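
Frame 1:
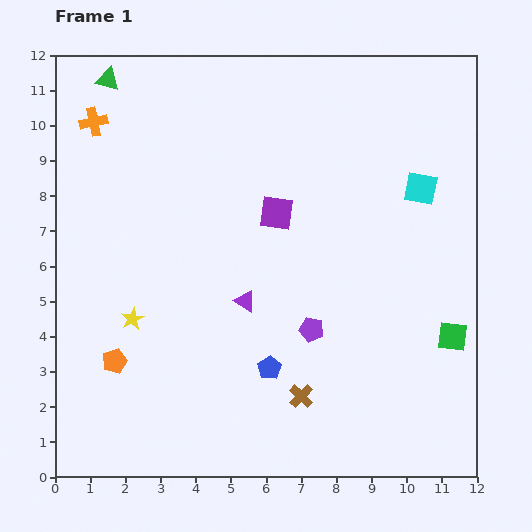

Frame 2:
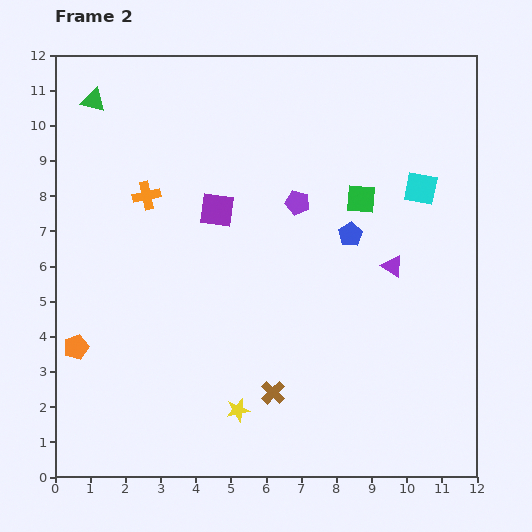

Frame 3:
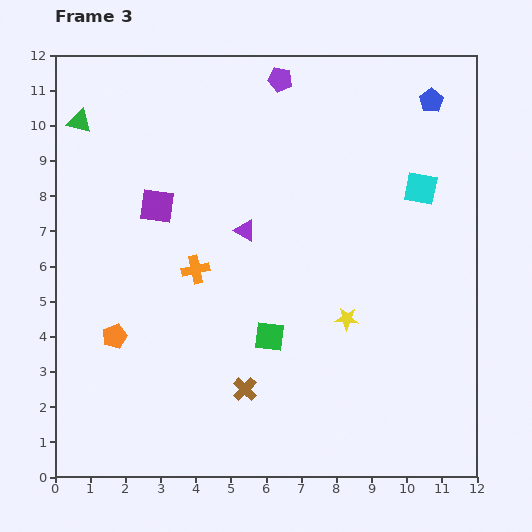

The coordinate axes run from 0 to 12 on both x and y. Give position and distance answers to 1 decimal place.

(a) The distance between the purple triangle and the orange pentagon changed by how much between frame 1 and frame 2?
+5.2

Distance in frame 1: 4.1. Distance in frame 2: 9.3.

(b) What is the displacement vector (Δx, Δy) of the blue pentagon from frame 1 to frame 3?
(4.6, 7.6)

The blue pentagon was at (6.1, 3.1) in frame 1 and (10.7, 10.7) in frame 3.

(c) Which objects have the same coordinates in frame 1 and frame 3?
the cyan square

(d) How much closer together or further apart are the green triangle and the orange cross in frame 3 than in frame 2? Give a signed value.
+2.2

Distance in frame 2: 3.1. Distance in frame 3: 5.3.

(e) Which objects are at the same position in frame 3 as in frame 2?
the cyan square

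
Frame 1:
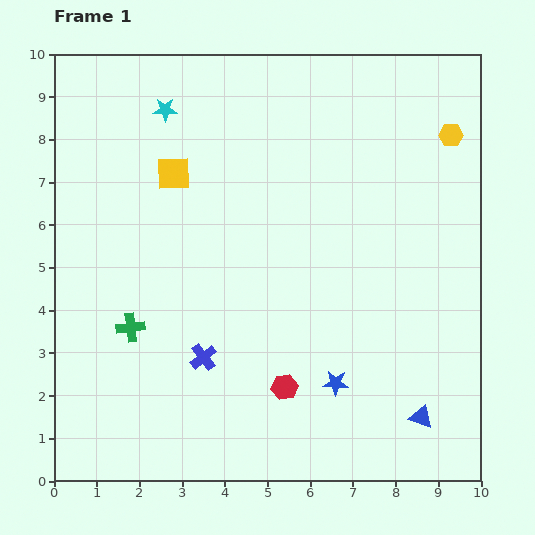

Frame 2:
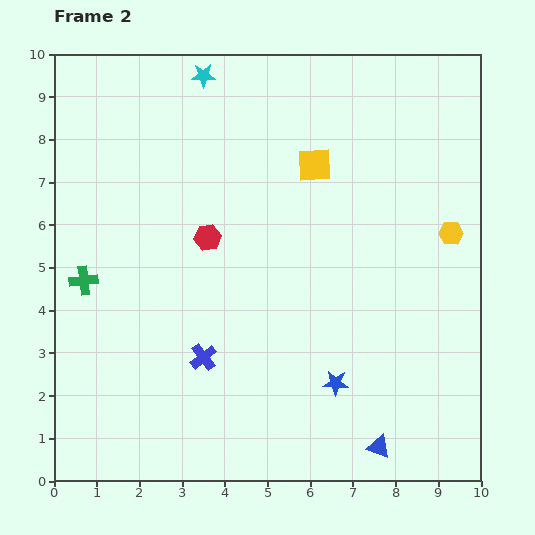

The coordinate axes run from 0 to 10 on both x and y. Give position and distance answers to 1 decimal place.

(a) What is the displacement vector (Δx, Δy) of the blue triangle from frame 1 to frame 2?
(-1.0, -0.7)

The blue triangle was at (8.6, 1.5) in frame 1 and (7.6, 0.8) in frame 2.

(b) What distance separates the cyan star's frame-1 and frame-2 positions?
1.2

The cyan star moved from (2.6, 8.7) to (3.5, 9.5), a distance of √(0.9² + 0.8²) ≈ 1.2.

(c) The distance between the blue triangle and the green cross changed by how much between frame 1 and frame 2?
+0.8

Distance in frame 1: 7.1. Distance in frame 2: 7.9.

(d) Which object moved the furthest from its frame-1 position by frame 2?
the red hexagon

(moved 3.9; next 3.3)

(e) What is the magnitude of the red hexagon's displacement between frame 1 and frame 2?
3.9

The red hexagon moved from (5.4, 2.2) to (3.6, 5.7), a distance of √(1.8² + 3.5²) ≈ 3.9.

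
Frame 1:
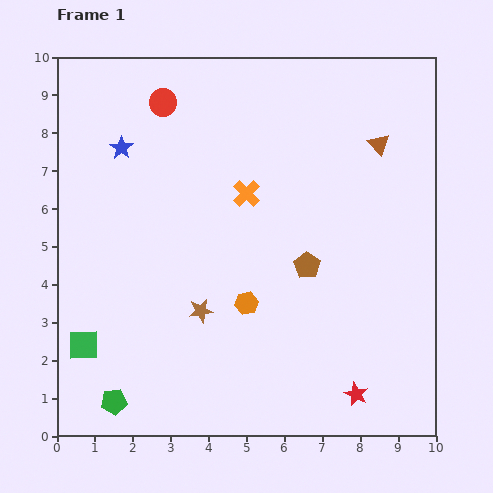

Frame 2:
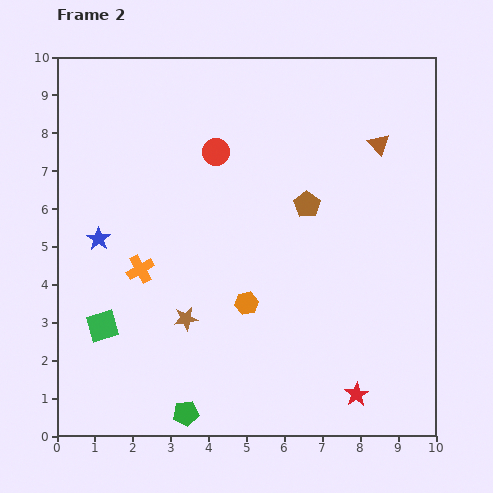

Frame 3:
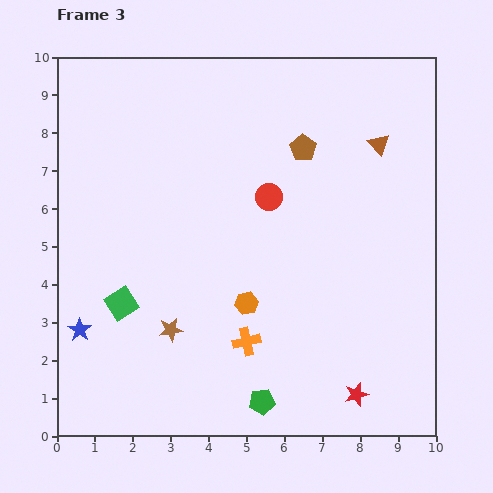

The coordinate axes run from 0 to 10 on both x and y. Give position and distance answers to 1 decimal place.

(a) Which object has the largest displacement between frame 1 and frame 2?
the orange cross

(moved 3.4; next 2.5)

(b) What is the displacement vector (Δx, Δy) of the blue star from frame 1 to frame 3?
(-1.1, -4.8)

The blue star was at (1.7, 7.6) in frame 1 and (0.6, 2.8) in frame 3.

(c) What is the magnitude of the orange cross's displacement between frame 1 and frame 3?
3.9

The orange cross moved from (5.0, 6.4) to (5.0, 2.5), a distance of √(0.0² + 3.9²) ≈ 3.9.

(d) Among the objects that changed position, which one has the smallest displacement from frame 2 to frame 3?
the brown star

(moved 0.5)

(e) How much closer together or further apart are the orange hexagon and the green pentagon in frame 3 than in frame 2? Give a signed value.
-0.7

Distance in frame 2: 3.3. Distance in frame 3: 2.6.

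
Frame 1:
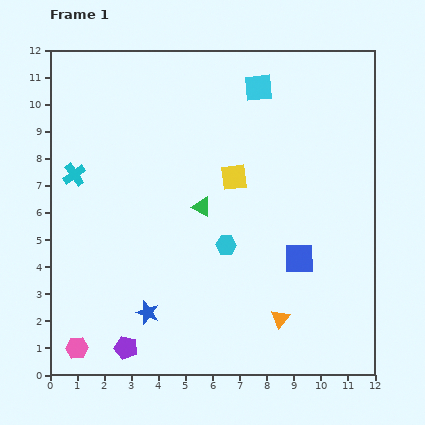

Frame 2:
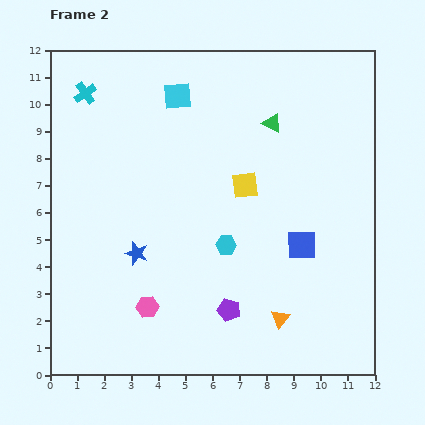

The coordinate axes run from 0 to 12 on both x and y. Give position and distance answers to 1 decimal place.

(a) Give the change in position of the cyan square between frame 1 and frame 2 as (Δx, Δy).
(-3.0, -0.3)

The cyan square was at (7.7, 10.6) in frame 1 and (4.7, 10.3) in frame 2.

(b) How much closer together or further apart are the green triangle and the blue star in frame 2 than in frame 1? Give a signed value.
+2.5

Distance in frame 1: 4.4. Distance in frame 2: 6.9.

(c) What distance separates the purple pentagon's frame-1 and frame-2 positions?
4.0

The purple pentagon moved from (2.8, 1.0) to (6.6, 2.4), a distance of √(3.8² + 1.4²) ≈ 4.0.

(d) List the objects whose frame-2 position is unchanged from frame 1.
the orange triangle, the cyan hexagon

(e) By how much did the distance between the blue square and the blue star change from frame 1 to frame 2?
+0.2

Distance in frame 1: 5.9. Distance in frame 2: 6.1.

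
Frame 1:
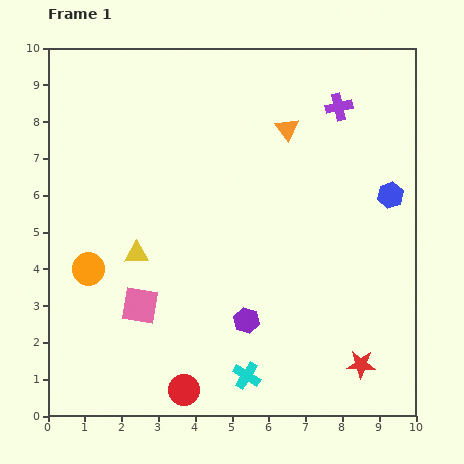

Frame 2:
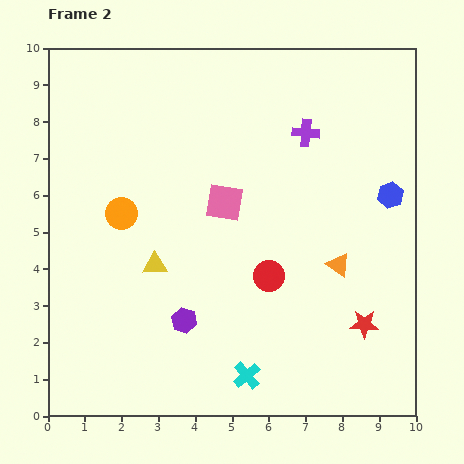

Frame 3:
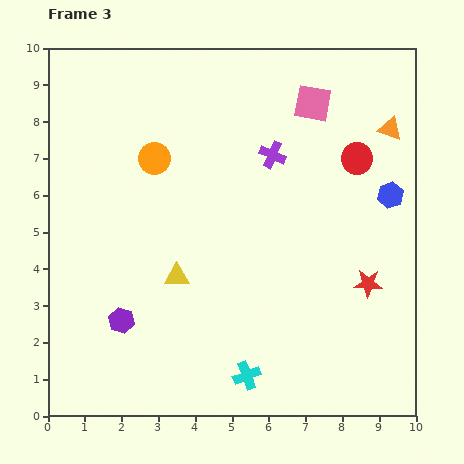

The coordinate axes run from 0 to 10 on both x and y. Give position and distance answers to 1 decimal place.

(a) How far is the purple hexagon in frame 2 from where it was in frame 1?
1.7

The purple hexagon moved from (5.4, 2.6) to (3.7, 2.6), a distance of √(1.7² + 0.0²) ≈ 1.7.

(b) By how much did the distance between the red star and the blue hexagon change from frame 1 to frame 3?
-2.2

Distance in frame 1: 4.7. Distance in frame 3: 2.5.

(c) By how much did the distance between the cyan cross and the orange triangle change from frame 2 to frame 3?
+3.9

Distance in frame 2: 3.9. Distance in frame 3: 7.8.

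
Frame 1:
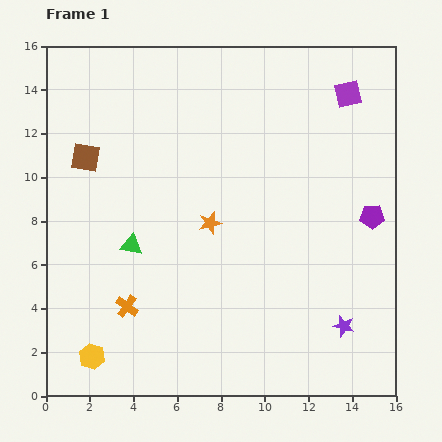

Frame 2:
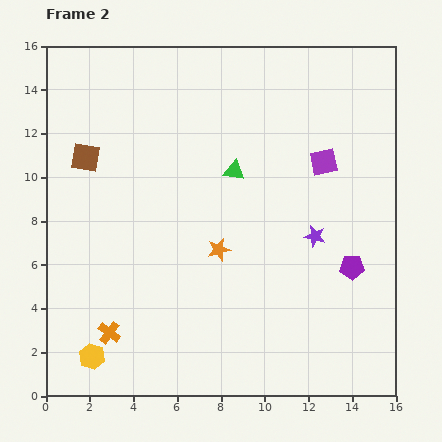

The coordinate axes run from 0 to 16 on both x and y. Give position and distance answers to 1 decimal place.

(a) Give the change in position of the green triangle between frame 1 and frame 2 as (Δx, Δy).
(4.7, 3.4)

The green triangle was at (3.9, 6.9) in frame 1 and (8.6, 10.3) in frame 2.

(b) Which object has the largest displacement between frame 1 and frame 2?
the green triangle

(moved 5.8; next 4.3)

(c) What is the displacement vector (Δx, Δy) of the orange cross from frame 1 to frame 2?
(-0.8, -1.2)

The orange cross was at (3.7, 4.1) in frame 1 and (2.9, 2.9) in frame 2.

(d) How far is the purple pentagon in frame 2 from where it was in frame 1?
2.5

The purple pentagon moved from (14.9, 8.2) to (14.0, 5.9), a distance of √(0.9² + 2.3²) ≈ 2.5.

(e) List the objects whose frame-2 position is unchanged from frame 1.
the brown square, the yellow hexagon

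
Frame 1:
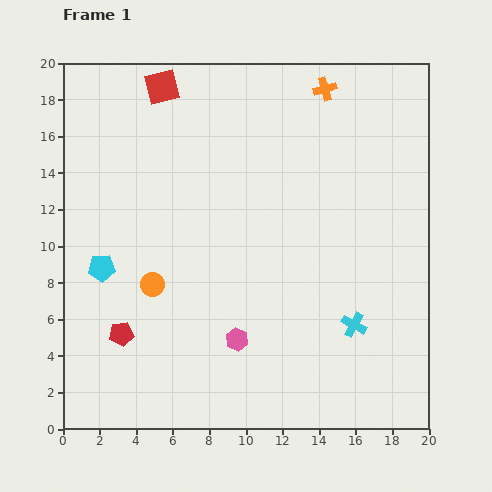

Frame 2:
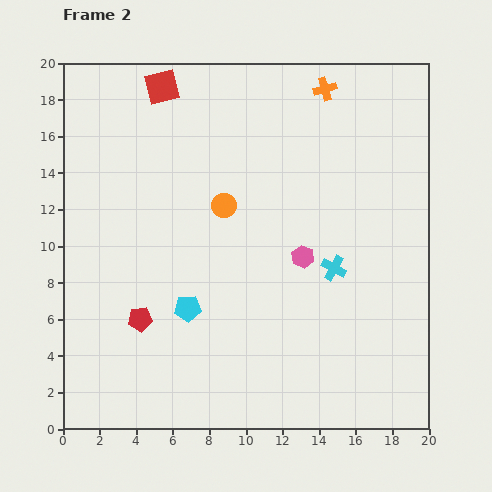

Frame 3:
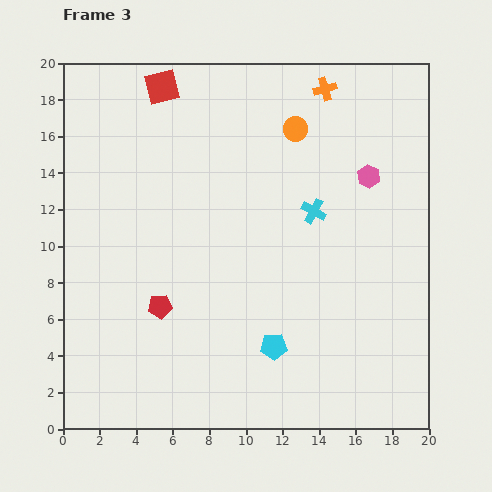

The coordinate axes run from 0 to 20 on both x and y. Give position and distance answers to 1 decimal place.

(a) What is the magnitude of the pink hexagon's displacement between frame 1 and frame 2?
5.8

The pink hexagon moved from (9.5, 4.9) to (13.1, 9.4), a distance of √(3.6² + 4.5²) ≈ 5.8.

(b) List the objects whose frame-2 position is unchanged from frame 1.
the orange cross, the red square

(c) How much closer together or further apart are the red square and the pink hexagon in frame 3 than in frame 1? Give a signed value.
-2.1

Distance in frame 1: 14.4. Distance in frame 3: 12.3.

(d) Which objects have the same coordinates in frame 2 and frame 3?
the orange cross, the red square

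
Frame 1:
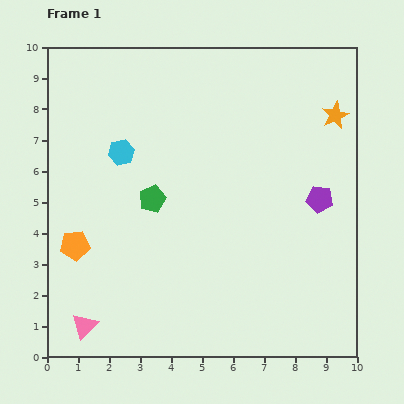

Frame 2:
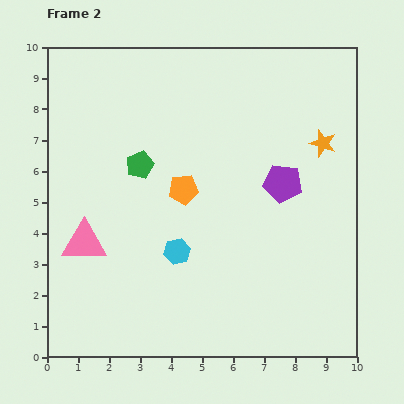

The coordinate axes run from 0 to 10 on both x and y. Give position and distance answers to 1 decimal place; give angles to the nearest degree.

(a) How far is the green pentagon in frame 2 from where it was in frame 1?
1.2

The green pentagon moved from (3.4, 5.1) to (3.0, 6.2), a distance of √(0.4² + 1.1²) ≈ 1.2.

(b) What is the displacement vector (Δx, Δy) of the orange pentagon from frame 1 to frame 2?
(3.5, 1.8)

The orange pentagon was at (0.9, 3.6) in frame 1 and (4.4, 5.4) in frame 2.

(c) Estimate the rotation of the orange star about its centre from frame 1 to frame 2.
29° counter-clockwise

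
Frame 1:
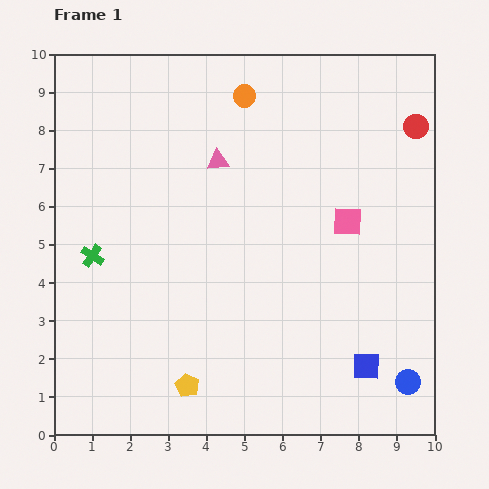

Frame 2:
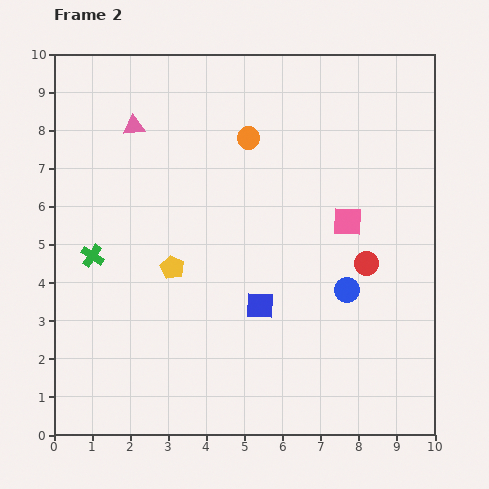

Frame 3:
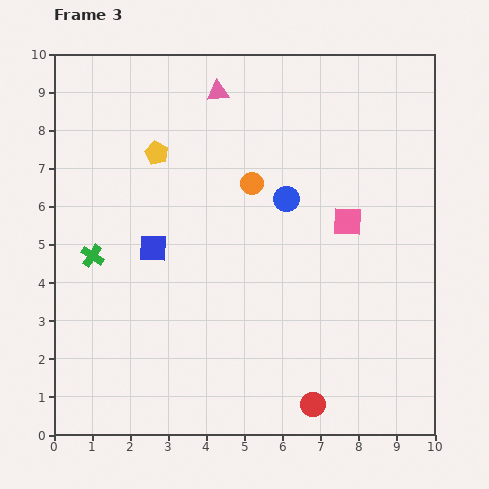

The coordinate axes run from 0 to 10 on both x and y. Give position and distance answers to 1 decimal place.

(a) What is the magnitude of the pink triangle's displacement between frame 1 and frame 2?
2.4

The pink triangle moved from (4.3, 7.2) to (2.1, 8.1), a distance of √(2.2² + 0.9²) ≈ 2.4.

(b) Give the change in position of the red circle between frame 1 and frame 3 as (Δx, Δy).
(-2.7, -7.3)

The red circle was at (9.5, 8.1) in frame 1 and (6.8, 0.8) in frame 3.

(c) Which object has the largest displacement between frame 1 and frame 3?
the red circle

(moved 7.8; next 6.4)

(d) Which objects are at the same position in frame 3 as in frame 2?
the pink square, the green cross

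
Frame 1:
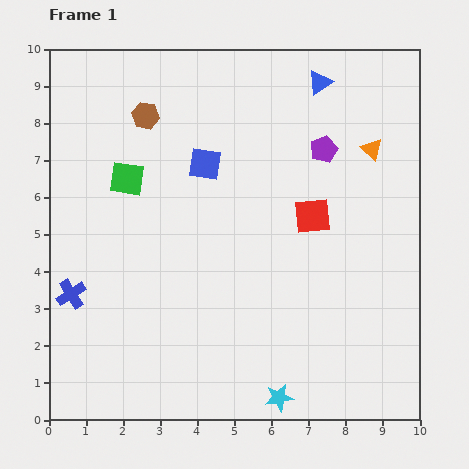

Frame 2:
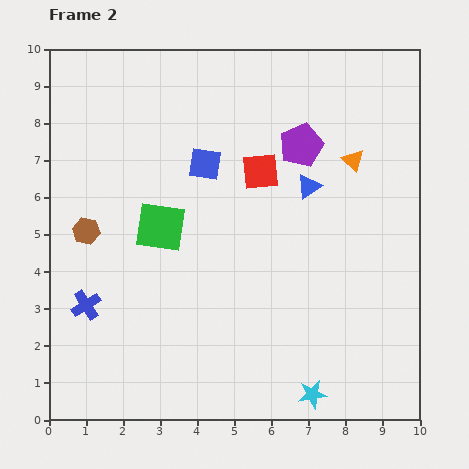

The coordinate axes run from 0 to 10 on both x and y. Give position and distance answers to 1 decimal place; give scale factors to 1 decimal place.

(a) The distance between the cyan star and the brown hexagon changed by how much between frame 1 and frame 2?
-0.9

Distance in frame 1: 8.4. Distance in frame 2: 7.5.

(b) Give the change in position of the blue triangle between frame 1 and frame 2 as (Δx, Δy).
(-0.3, -2.8)

The blue triangle was at (7.3, 9.1) in frame 1 and (7.0, 6.3) in frame 2.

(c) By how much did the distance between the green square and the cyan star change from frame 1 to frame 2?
-1.1

Distance in frame 1: 7.2. Distance in frame 2: 6.1.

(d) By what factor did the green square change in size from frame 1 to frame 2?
1.5×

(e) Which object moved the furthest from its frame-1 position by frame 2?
the brown hexagon

(moved 3.5; next 2.8)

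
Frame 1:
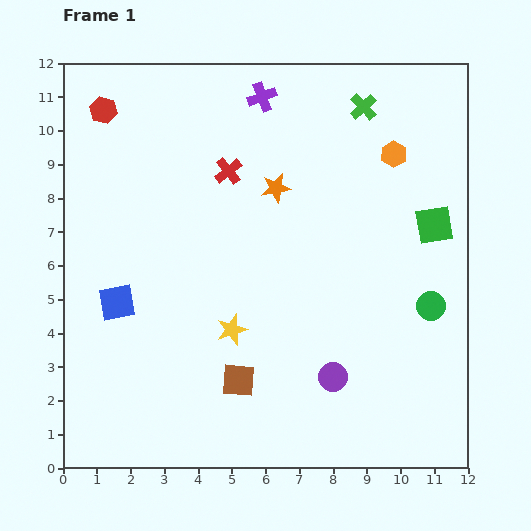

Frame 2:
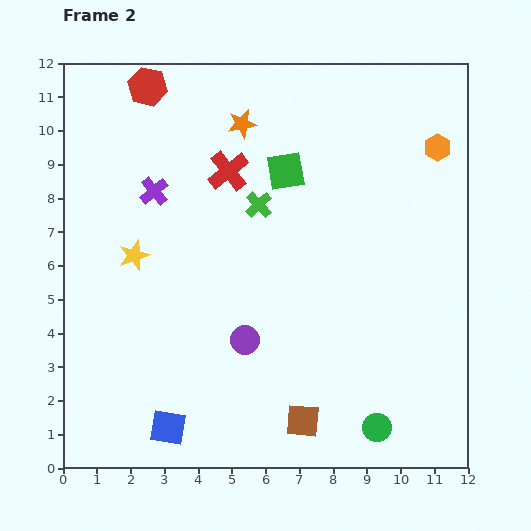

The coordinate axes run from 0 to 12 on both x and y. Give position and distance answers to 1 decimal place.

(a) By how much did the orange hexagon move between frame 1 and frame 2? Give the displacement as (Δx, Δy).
(1.3, 0.2)

The orange hexagon was at (9.8, 9.3) in frame 1 and (11.1, 9.5) in frame 2.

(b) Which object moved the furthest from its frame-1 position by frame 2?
the green square

(moved 4.7; next 4.3)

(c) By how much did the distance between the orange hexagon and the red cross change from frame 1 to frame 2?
+1.3

Distance in frame 1: 4.9. Distance in frame 2: 6.2.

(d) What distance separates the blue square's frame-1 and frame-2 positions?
4.0

The blue square moved from (1.6, 4.9) to (3.1, 1.2), a distance of √(1.5² + 3.7²) ≈ 4.0.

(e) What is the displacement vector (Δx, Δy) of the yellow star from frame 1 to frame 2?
(-2.9, 2.2)

The yellow star was at (5.0, 4.1) in frame 1 and (2.1, 6.3) in frame 2.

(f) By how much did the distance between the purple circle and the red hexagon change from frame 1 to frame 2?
-2.4

Distance in frame 1: 10.4. Distance in frame 2: 8.0.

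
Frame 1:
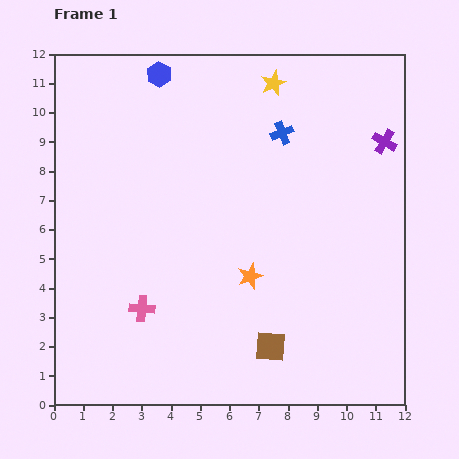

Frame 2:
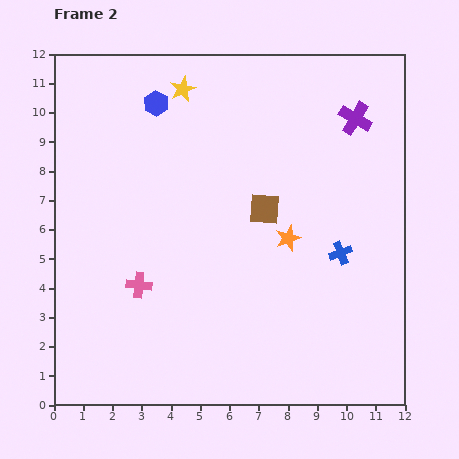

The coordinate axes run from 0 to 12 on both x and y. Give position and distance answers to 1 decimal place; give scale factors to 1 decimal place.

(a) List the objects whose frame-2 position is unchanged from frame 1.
none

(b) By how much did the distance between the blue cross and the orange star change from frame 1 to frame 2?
-3.1

Distance in frame 1: 5.0. Distance in frame 2: 1.9.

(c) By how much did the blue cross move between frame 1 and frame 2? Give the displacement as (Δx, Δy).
(2.0, -4.1)

The blue cross was at (7.8, 9.3) in frame 1 and (9.8, 5.2) in frame 2.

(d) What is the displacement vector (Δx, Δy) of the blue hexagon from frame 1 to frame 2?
(-0.1, -1.0)

The blue hexagon was at (3.6, 11.3) in frame 1 and (3.5, 10.3) in frame 2.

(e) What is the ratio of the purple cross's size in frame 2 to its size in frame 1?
1.4×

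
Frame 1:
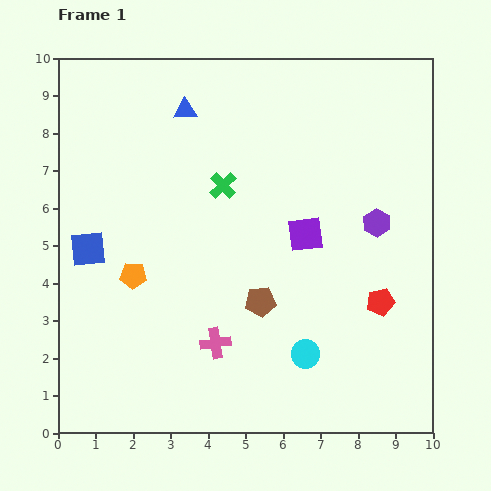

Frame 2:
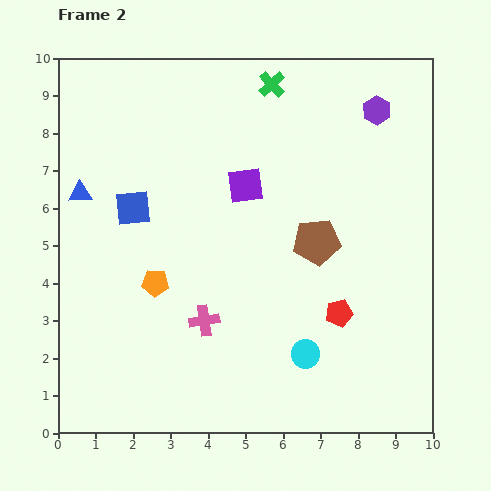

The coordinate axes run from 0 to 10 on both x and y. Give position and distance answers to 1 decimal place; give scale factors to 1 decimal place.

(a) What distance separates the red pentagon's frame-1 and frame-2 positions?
1.1

The red pentagon moved from (8.6, 3.5) to (7.5, 3.2), a distance of √(1.1² + 0.3²) ≈ 1.1.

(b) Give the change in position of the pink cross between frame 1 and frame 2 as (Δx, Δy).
(-0.3, 0.6)

The pink cross was at (4.2, 2.4) in frame 1 and (3.9, 3.0) in frame 2.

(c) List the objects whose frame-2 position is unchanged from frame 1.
the cyan circle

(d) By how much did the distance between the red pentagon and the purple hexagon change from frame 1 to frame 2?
+3.4

Distance in frame 1: 2.1. Distance in frame 2: 5.5.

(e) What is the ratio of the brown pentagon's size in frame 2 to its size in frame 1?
1.6×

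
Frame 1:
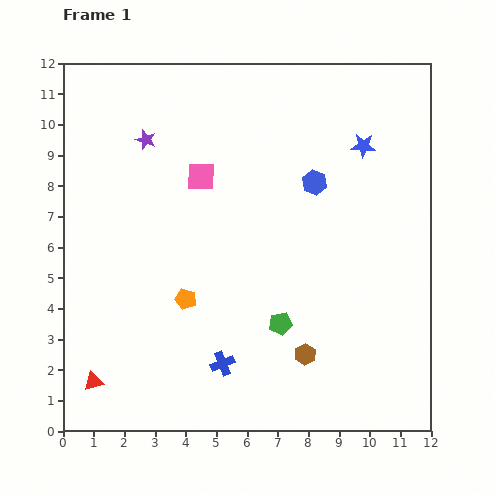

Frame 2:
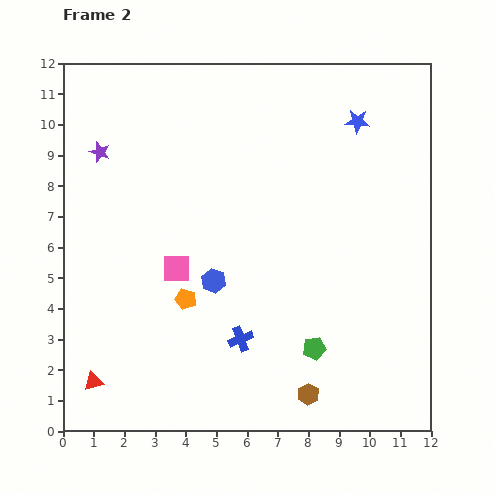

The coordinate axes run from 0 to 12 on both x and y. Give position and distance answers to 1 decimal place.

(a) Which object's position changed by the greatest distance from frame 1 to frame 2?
the blue hexagon

(moved 4.6; next 3.1)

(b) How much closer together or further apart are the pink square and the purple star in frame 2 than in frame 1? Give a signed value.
+2.3

Distance in frame 1: 2.2. Distance in frame 2: 4.5.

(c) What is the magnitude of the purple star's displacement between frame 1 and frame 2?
1.6

The purple star moved from (2.7, 9.5) to (1.2, 9.1), a distance of √(1.5² + 0.4²) ≈ 1.6.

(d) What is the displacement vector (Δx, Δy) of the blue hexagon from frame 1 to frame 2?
(-3.3, -3.2)

The blue hexagon was at (8.2, 8.1) in frame 1 and (4.9, 4.9) in frame 2.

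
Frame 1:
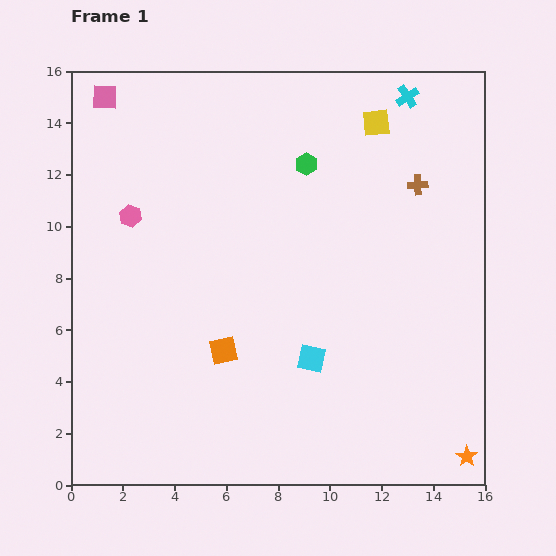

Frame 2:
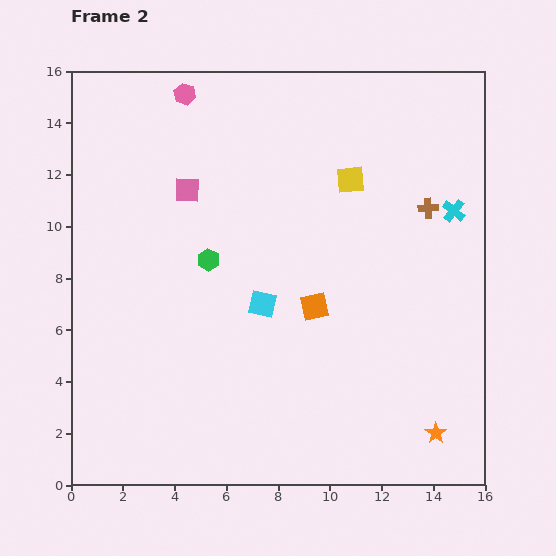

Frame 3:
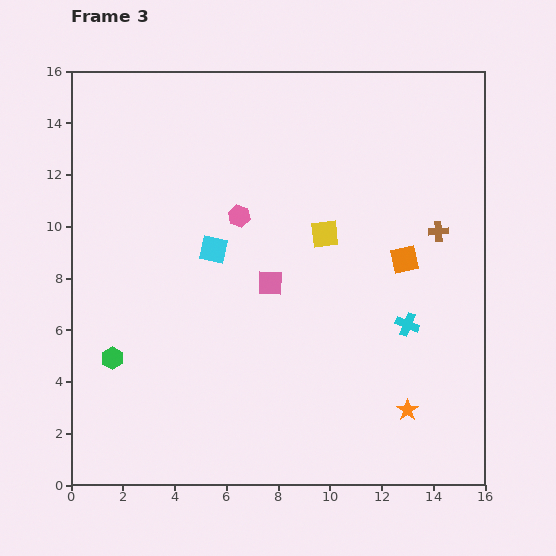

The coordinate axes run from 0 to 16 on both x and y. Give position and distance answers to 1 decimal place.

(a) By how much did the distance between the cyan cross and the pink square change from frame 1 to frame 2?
-1.4

Distance in frame 1: 11.7. Distance in frame 2: 10.3.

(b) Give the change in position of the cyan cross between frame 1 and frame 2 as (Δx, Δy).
(1.8, -4.4)

The cyan cross was at (13.0, 15.0) in frame 1 and (14.8, 10.6) in frame 2.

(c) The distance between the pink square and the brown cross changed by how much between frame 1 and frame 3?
-5.8

Distance in frame 1: 12.6. Distance in frame 3: 6.8.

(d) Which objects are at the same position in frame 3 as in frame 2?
none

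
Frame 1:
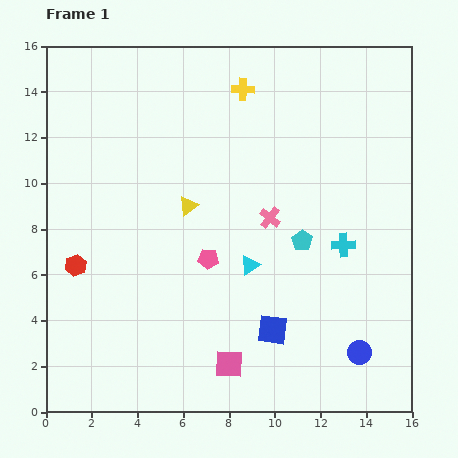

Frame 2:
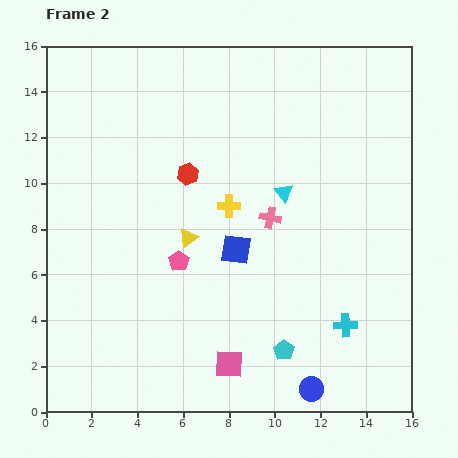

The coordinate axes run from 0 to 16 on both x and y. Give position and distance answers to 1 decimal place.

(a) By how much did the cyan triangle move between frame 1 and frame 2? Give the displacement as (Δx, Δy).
(1.5, 3.2)

The cyan triangle was at (8.9, 6.4) in frame 1 and (10.4, 9.6) in frame 2.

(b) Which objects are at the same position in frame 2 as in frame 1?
the pink cross, the pink square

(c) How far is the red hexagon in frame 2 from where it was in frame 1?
6.3

The red hexagon moved from (1.3, 6.4) to (6.2, 10.4), a distance of √(4.9² + 4.0²) ≈ 6.3.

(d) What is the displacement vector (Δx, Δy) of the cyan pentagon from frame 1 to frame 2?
(-0.8, -4.8)

The cyan pentagon was at (11.2, 7.5) in frame 1 and (10.4, 2.7) in frame 2.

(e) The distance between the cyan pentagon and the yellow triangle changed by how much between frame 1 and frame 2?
+1.3

Distance in frame 1: 5.2. Distance in frame 2: 6.5.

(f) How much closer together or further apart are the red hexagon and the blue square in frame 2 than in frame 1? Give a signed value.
-5.1

Distance in frame 1: 9.0. Distance in frame 2: 3.9.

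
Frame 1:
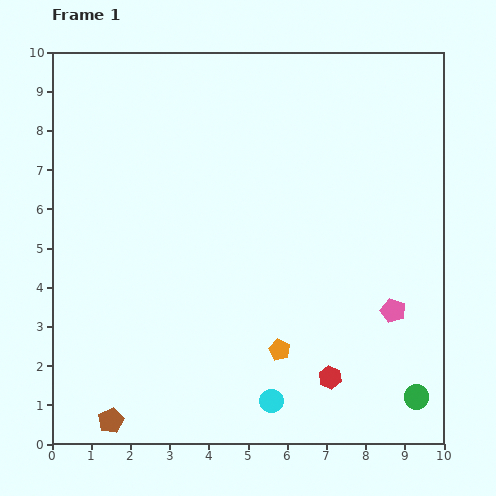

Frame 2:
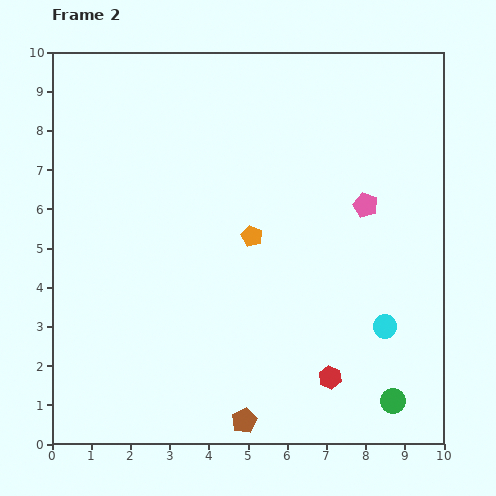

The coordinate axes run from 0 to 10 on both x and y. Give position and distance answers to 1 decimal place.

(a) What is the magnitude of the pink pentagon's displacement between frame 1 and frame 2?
2.8

The pink pentagon moved from (8.7, 3.4) to (8.0, 6.1), a distance of √(0.7² + 2.7²) ≈ 2.8.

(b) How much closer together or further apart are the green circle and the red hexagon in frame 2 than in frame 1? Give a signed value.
-0.6

Distance in frame 1: 2.3. Distance in frame 2: 1.7.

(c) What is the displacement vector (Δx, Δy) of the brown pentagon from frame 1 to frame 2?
(3.4, 0.0)

The brown pentagon was at (1.5, 0.6) in frame 1 and (4.9, 0.6) in frame 2.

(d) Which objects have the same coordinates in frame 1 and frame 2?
the red hexagon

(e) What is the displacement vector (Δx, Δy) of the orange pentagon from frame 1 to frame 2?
(-0.7, 2.9)

The orange pentagon was at (5.8, 2.4) in frame 1 and (5.1, 5.3) in frame 2.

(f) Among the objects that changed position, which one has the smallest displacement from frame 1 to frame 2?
the green circle

(moved 0.6)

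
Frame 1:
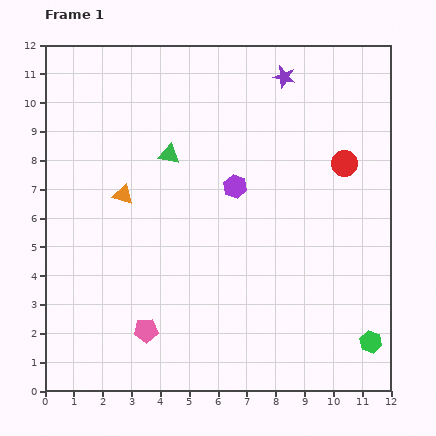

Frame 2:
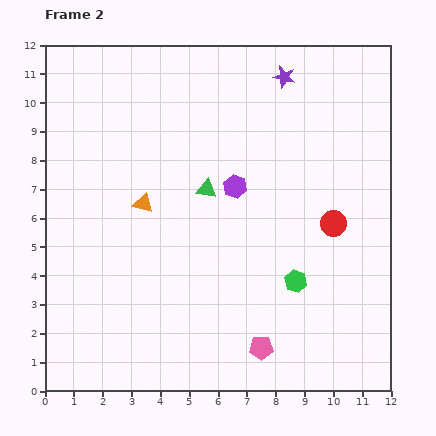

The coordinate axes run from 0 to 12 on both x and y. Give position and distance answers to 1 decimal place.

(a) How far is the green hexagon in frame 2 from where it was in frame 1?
3.3

The green hexagon moved from (11.3, 1.7) to (8.7, 3.8), a distance of √(2.6² + 2.1²) ≈ 3.3.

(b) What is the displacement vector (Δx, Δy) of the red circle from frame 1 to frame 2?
(-0.4, -2.1)

The red circle was at (10.4, 7.9) in frame 1 and (10.0, 5.8) in frame 2.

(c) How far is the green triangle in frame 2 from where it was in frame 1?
1.8

The green triangle moved from (4.3, 8.2) to (5.6, 7.0), a distance of √(1.3² + 1.2²) ≈ 1.8.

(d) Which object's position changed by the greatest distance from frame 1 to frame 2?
the pink pentagon

(moved 4.0; next 3.3)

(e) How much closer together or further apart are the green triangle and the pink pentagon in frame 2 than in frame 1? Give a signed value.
-0.4

Distance in frame 1: 6.2. Distance in frame 2: 5.8.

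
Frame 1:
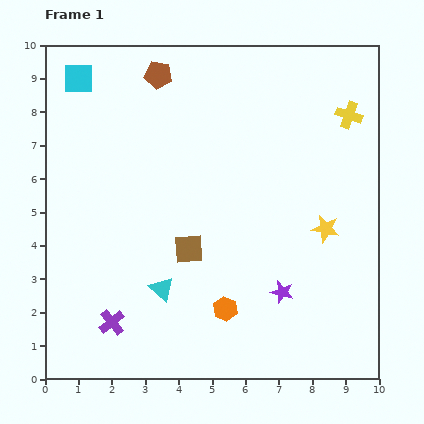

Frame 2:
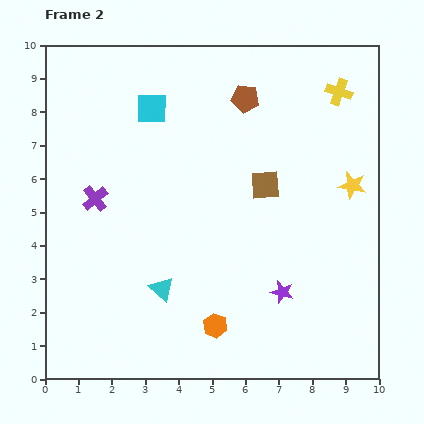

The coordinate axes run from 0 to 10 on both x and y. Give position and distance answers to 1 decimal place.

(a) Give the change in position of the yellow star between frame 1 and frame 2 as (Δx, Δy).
(0.8, 1.3)

The yellow star was at (8.4, 4.5) in frame 1 and (9.2, 5.8) in frame 2.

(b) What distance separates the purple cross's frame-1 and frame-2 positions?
3.7

The purple cross moved from (2.0, 1.7) to (1.5, 5.4), a distance of √(0.5² + 3.7²) ≈ 3.7.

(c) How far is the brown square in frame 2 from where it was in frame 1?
3.0

The brown square moved from (4.3, 3.9) to (6.6, 5.8), a distance of √(2.3² + 1.9²) ≈ 3.0.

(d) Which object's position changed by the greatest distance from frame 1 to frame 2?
the purple cross

(moved 3.7; next 3.0)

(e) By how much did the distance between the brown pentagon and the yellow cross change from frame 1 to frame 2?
-3.0

Distance in frame 1: 5.8. Distance in frame 2: 2.8.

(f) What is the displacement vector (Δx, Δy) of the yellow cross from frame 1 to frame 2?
(-0.3, 0.7)

The yellow cross was at (9.1, 7.9) in frame 1 and (8.8, 8.6) in frame 2.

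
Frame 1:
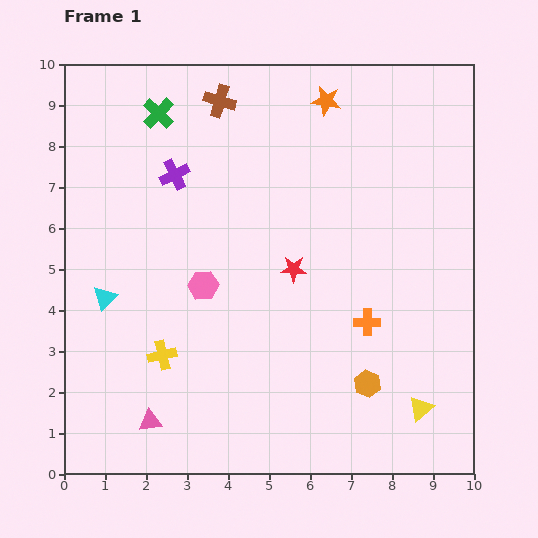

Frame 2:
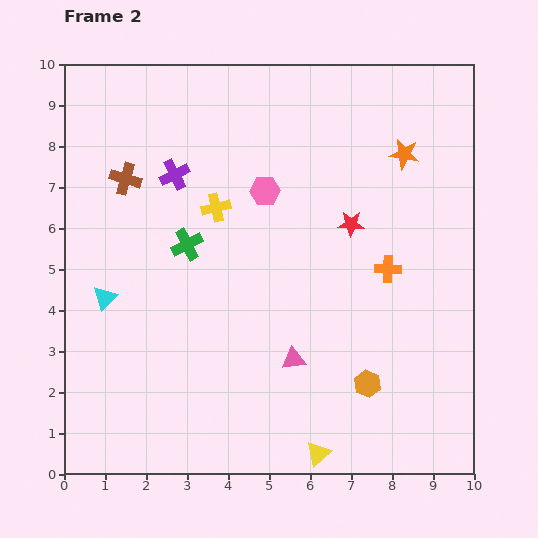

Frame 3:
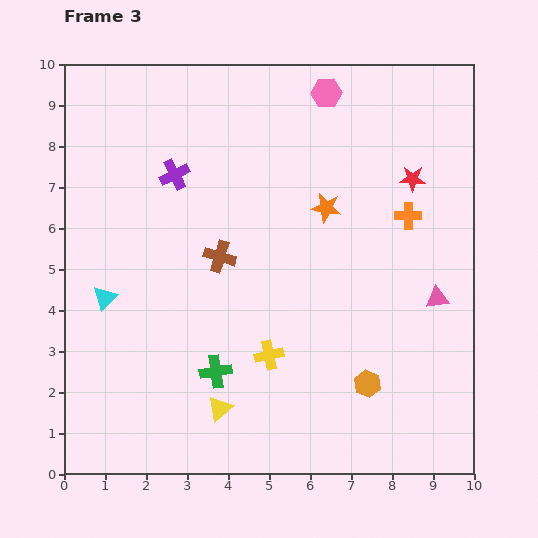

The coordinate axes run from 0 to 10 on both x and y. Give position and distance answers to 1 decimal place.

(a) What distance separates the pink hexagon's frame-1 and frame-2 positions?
2.7

The pink hexagon moved from (3.4, 4.6) to (4.9, 6.9), a distance of √(1.5² + 2.3²) ≈ 2.7.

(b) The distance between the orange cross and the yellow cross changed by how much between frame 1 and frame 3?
-0.3

Distance in frame 1: 5.1. Distance in frame 3: 4.8.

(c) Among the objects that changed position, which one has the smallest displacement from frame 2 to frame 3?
the orange cross

(moved 1.4)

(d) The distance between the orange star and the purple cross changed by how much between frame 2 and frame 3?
-1.8

Distance in frame 2: 5.6. Distance in frame 3: 3.8.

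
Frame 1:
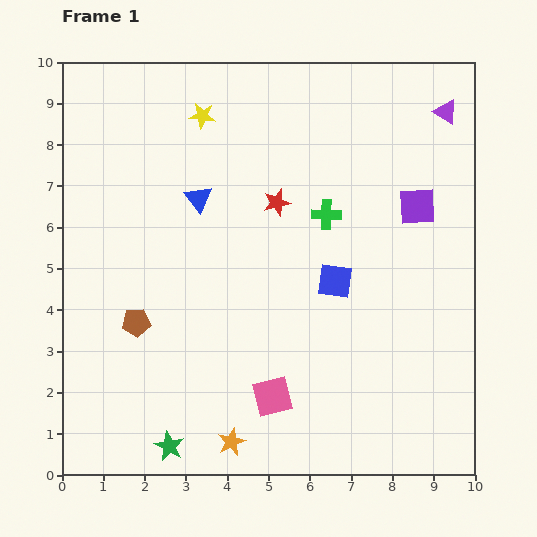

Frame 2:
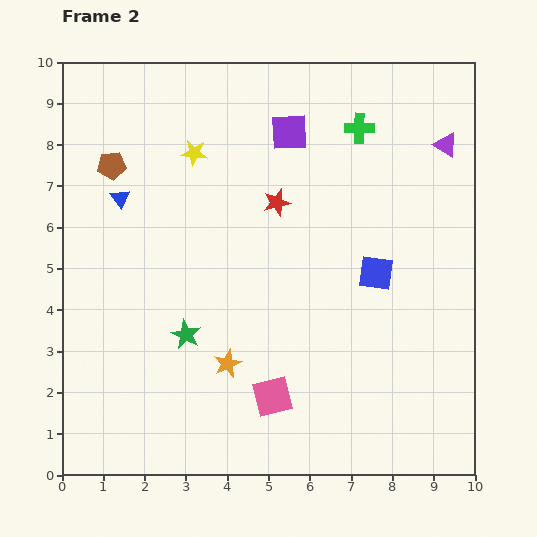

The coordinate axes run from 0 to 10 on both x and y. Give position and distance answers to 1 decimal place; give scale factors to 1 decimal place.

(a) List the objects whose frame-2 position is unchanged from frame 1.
the pink square, the red star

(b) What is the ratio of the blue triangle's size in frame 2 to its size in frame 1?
0.7×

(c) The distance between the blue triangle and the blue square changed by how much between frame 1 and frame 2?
+2.6

Distance in frame 1: 3.9. Distance in frame 2: 6.5.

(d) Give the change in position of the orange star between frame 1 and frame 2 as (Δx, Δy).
(-0.1, 1.9)

The orange star was at (4.1, 0.8) in frame 1 and (4.0, 2.7) in frame 2.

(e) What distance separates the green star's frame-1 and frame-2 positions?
2.7

The green star moved from (2.6, 0.7) to (3.0, 3.4), a distance of √(0.4² + 2.7²) ≈ 2.7.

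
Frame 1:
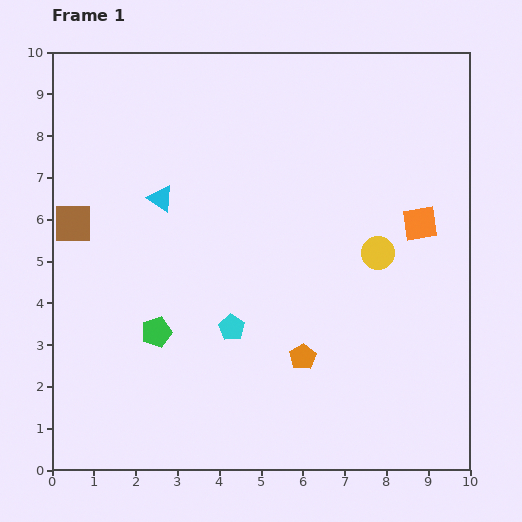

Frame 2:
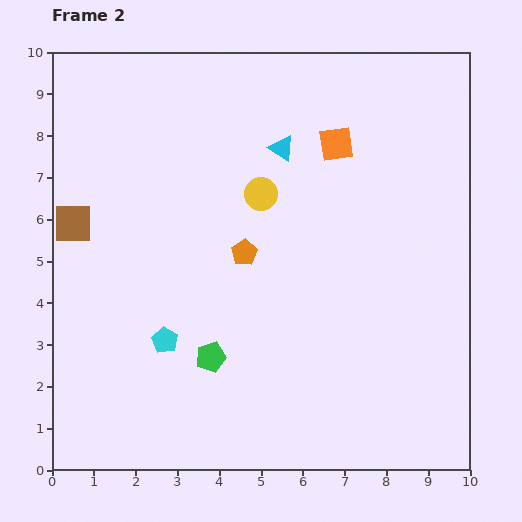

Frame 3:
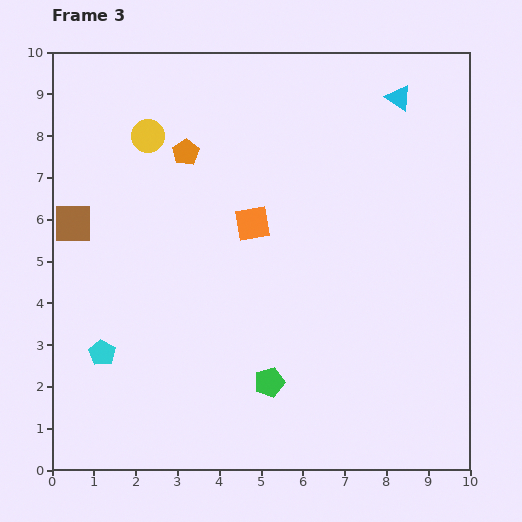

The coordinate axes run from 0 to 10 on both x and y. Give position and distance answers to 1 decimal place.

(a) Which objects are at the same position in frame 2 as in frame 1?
the brown square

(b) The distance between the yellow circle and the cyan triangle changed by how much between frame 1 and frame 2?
-4.2

Distance in frame 1: 5.4. Distance in frame 2: 1.2.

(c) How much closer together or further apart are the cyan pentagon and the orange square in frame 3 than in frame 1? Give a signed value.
-0.3

Distance in frame 1: 5.1. Distance in frame 3: 4.8.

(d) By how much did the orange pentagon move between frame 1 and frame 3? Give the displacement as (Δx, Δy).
(-2.8, 4.9)

The orange pentagon was at (6.0, 2.7) in frame 1 and (3.2, 7.6) in frame 3.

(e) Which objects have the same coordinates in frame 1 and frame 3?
the brown square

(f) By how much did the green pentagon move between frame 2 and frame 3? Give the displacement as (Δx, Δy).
(1.4, -0.6)

The green pentagon was at (3.8, 2.7) in frame 2 and (5.2, 2.1) in frame 3.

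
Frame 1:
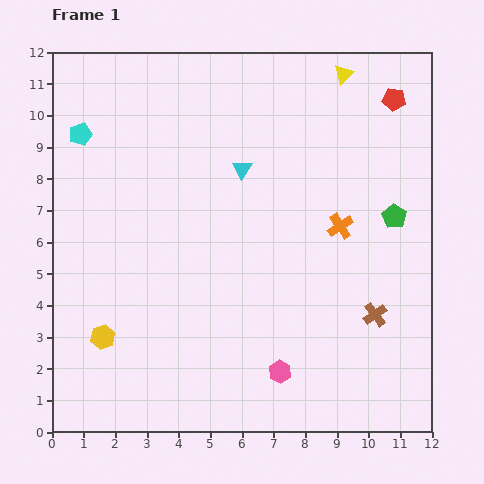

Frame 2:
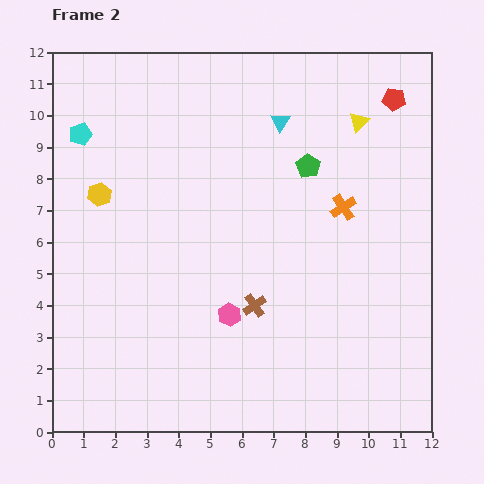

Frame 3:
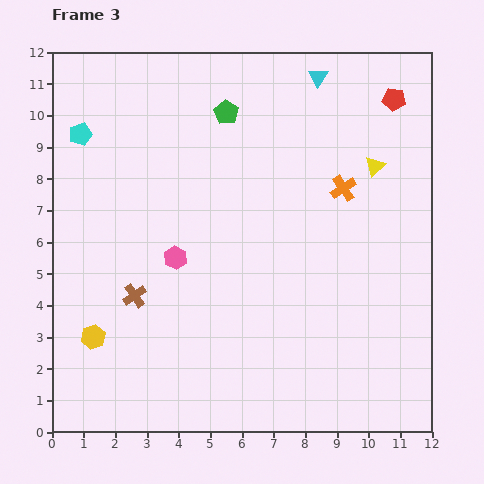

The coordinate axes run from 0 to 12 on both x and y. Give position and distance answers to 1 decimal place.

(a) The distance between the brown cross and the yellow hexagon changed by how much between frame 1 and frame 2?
-2.6

Distance in frame 1: 8.6. Distance in frame 2: 6.0.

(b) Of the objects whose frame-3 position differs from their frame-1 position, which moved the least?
the yellow hexagon

(moved 0.3)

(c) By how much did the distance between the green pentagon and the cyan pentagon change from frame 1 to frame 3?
-5.5

Distance in frame 1: 10.2. Distance in frame 3: 4.7.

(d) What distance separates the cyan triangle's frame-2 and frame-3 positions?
1.8

The cyan triangle moved from (7.2, 9.8) to (8.4, 11.2), a distance of √(1.2² + 1.4²) ≈ 1.8.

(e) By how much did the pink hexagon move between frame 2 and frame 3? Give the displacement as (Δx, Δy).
(-1.7, 1.8)

The pink hexagon was at (5.6, 3.7) in frame 2 and (3.9, 5.5) in frame 3.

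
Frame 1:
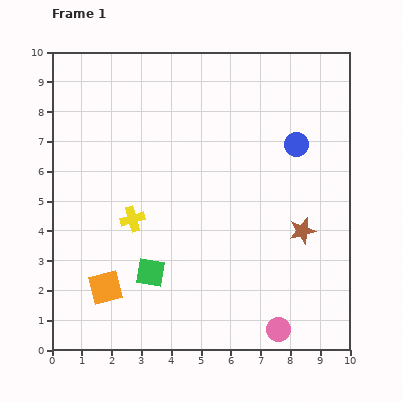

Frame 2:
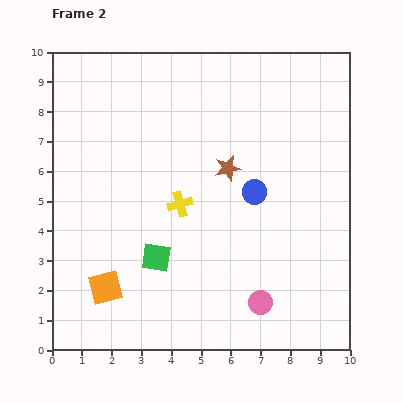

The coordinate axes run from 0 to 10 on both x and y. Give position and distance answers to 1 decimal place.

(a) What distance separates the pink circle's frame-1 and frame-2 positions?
1.1

The pink circle moved from (7.6, 0.7) to (7.0, 1.6), a distance of √(0.6² + 0.9²) ≈ 1.1.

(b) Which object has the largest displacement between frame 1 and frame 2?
the brown star

(moved 3.3; next 2.1)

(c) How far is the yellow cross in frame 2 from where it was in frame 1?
1.7

The yellow cross moved from (2.7, 4.4) to (4.3, 4.9), a distance of √(1.6² + 0.5²) ≈ 1.7.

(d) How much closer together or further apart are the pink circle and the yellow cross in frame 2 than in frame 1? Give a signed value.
-1.8

Distance in frame 1: 6.1. Distance in frame 2: 4.3.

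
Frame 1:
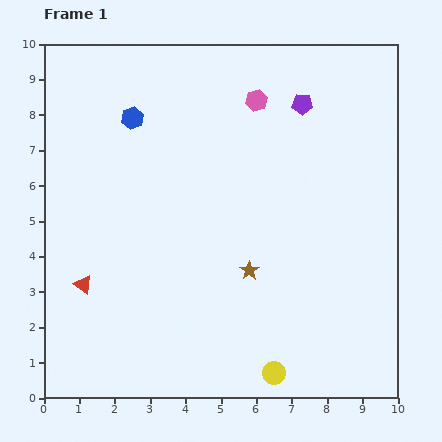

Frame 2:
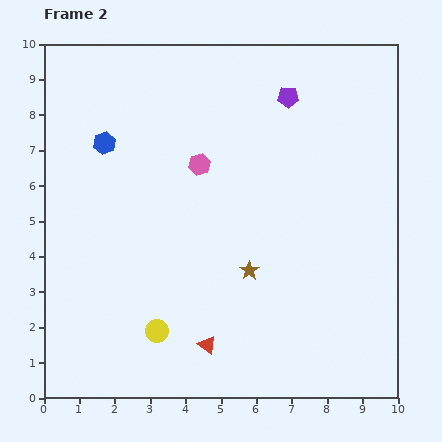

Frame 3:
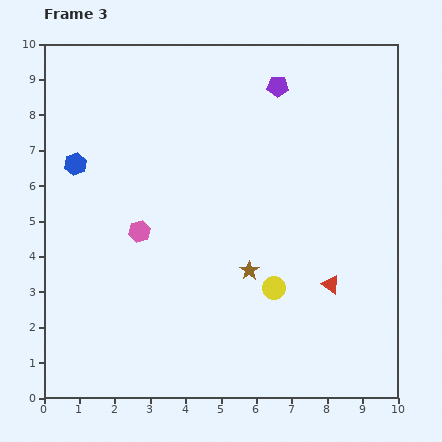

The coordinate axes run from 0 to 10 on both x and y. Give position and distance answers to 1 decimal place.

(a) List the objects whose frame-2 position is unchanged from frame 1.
the brown star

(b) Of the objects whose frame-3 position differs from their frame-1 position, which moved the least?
the purple pentagon

(moved 0.9)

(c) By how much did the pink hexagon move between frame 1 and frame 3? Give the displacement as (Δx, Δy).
(-3.3, -3.7)

The pink hexagon was at (6.0, 8.4) in frame 1 and (2.7, 4.7) in frame 3.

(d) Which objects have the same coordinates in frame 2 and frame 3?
the brown star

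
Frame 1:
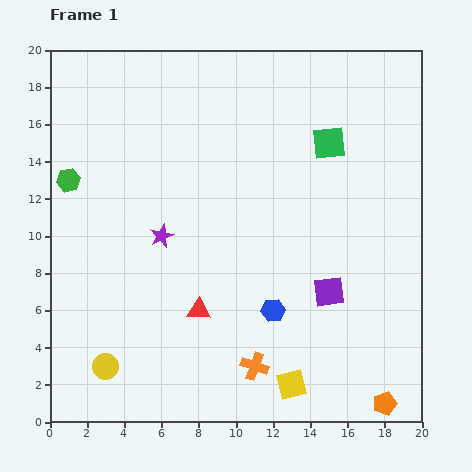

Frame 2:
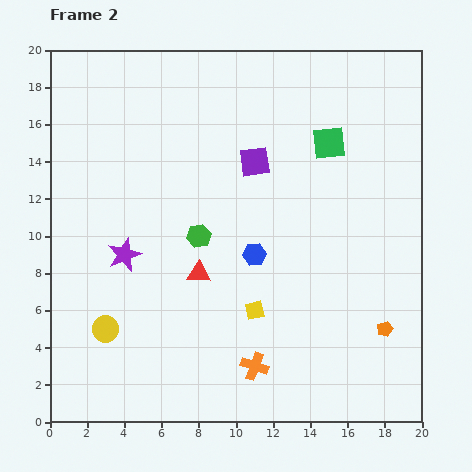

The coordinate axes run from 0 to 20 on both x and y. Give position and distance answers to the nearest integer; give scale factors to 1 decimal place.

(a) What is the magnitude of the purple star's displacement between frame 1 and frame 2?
2

The purple star moved from (6, 10) to (4, 9), a distance of √(2² + 1²) ≈ 2.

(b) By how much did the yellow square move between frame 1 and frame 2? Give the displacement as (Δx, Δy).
(-2, 4)

The yellow square was at (13, 2) in frame 1 and (11, 6) in frame 2.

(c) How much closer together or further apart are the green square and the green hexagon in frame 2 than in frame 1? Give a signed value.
-5

Distance in frame 1: 14. Distance in frame 2: 9.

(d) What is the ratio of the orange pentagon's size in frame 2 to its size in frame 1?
0.7×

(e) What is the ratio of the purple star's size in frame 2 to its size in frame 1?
1.4×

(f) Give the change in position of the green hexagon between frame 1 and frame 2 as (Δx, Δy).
(7, -3)

The green hexagon was at (1, 13) in frame 1 and (8, 10) in frame 2.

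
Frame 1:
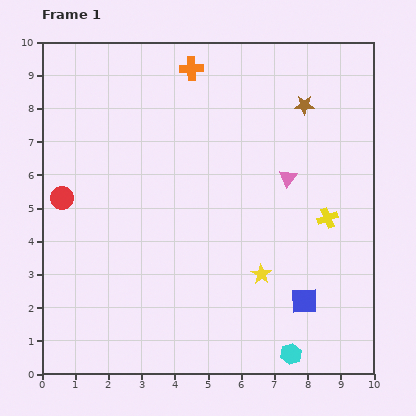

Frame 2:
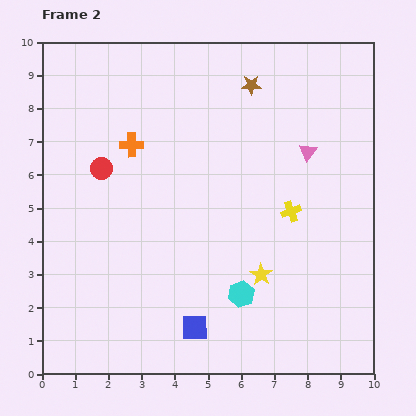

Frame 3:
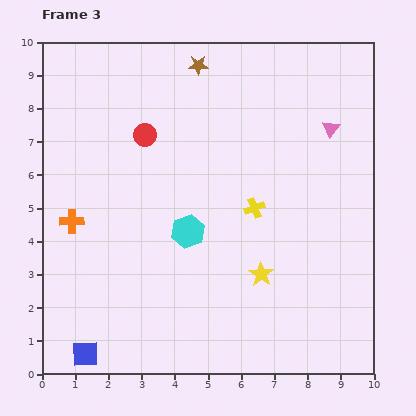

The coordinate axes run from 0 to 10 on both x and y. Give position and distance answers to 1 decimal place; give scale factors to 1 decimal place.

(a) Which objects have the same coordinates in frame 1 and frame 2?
the yellow star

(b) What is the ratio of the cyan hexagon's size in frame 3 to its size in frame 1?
1.6×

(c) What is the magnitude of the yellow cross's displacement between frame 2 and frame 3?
1.1

The yellow cross moved from (7.5, 4.9) to (6.4, 5.0), a distance of √(1.1² + 0.1²) ≈ 1.1.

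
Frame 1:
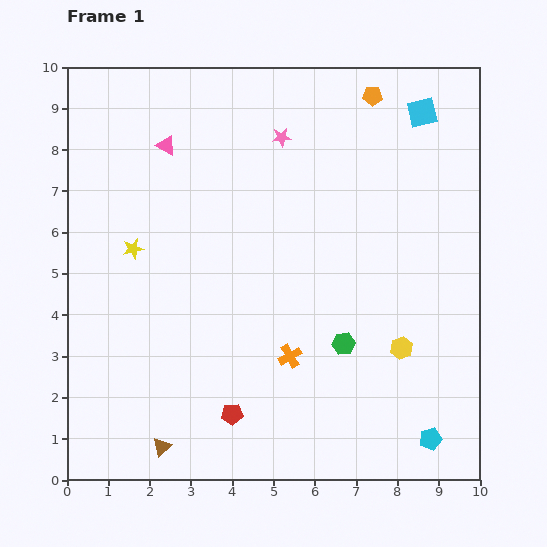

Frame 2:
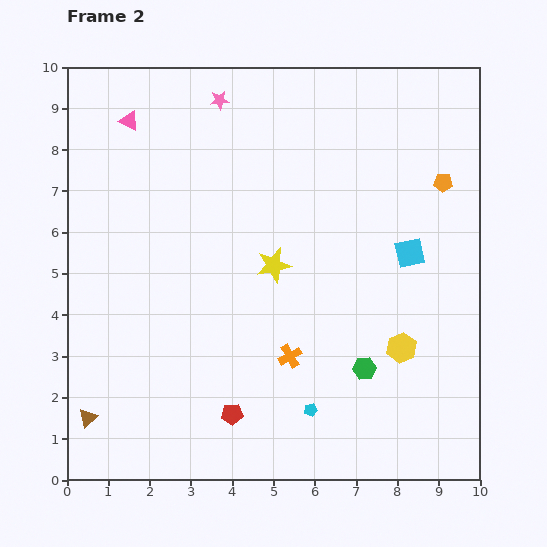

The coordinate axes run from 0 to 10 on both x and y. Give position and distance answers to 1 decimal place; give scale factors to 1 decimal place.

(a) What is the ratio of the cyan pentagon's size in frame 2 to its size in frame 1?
0.6×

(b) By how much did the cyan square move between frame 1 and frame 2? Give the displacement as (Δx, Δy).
(-0.3, -3.4)

The cyan square was at (8.6, 8.9) in frame 1 and (8.3, 5.5) in frame 2.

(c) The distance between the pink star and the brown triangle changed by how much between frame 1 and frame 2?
+0.3

Distance in frame 1: 8.0. Distance in frame 2: 8.3.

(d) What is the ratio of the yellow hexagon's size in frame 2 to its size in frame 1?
1.3×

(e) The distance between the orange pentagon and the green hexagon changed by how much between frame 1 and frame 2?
-1.1

Distance in frame 1: 6.0. Distance in frame 2: 4.9.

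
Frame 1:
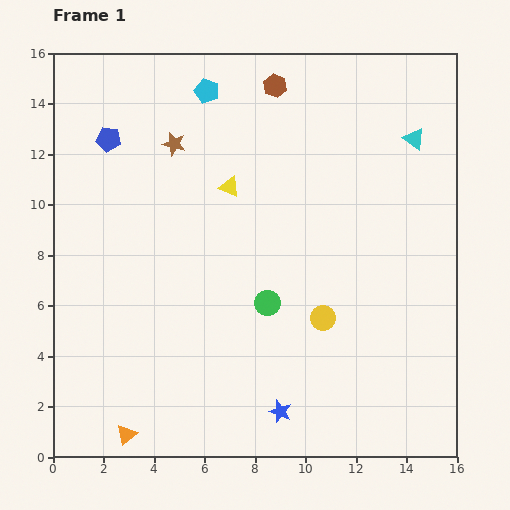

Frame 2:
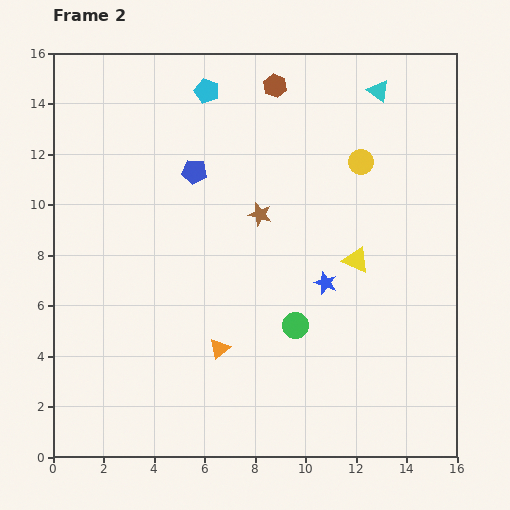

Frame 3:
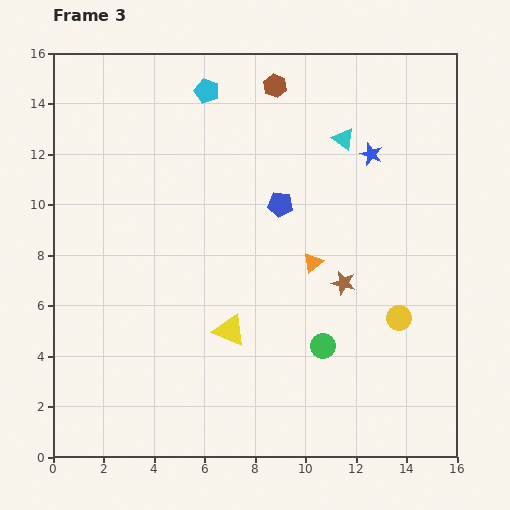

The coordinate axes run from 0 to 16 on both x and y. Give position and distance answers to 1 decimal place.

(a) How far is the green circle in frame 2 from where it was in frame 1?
1.4

The green circle moved from (8.5, 6.1) to (9.6, 5.2), a distance of √(1.1² + 0.9²) ≈ 1.4.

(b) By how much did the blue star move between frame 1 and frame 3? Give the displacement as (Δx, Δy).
(3.6, 10.2)

The blue star was at (9.0, 1.8) in frame 1 and (12.6, 12.0) in frame 3.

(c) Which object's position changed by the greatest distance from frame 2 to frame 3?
the yellow circle

(moved 6.4; next 5.7)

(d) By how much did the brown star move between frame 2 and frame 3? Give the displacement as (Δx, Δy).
(3.3, -2.7)

The brown star was at (8.2, 9.6) in frame 2 and (11.5, 6.9) in frame 3.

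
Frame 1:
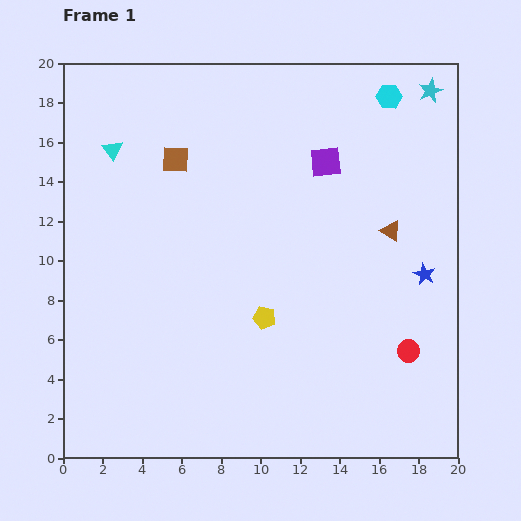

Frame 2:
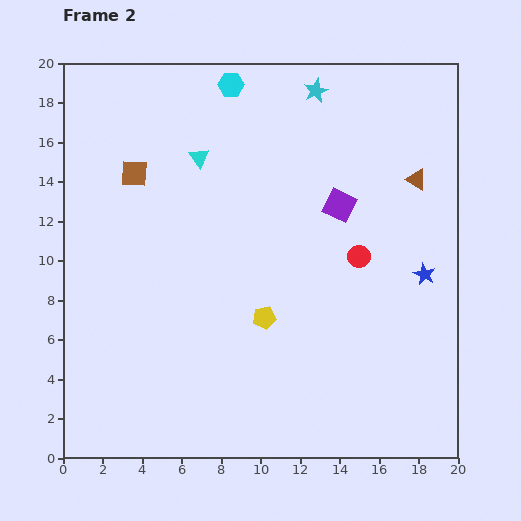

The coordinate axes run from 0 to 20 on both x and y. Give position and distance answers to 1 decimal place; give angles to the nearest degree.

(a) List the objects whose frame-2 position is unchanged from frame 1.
the yellow pentagon, the blue star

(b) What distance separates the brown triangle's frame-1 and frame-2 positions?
2.9

The brown triangle moved from (16.6, 11.5) to (17.9, 14.1), a distance of √(1.3² + 2.6²) ≈ 2.9.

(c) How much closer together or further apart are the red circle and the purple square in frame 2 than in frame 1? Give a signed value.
-7.7

Distance in frame 1: 10.5. Distance in frame 2: 2.8.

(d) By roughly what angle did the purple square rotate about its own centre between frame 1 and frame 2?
32° clockwise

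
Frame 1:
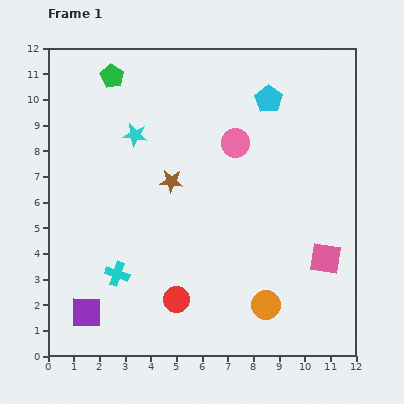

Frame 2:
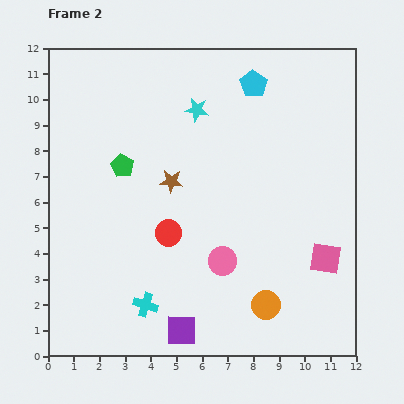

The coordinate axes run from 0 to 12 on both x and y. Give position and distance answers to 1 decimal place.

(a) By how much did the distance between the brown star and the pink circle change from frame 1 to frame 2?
+0.8

Distance in frame 1: 2.9. Distance in frame 2: 3.7.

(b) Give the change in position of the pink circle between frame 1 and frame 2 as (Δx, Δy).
(-0.5, -4.6)

The pink circle was at (7.3, 8.3) in frame 1 and (6.8, 3.7) in frame 2.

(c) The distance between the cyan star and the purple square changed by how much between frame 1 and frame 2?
+1.4

Distance in frame 1: 7.2. Distance in frame 2: 8.6.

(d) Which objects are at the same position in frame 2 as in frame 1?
the brown star, the orange circle, the pink square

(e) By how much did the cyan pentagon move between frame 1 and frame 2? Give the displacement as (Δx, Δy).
(-0.6, 0.6)

The cyan pentagon was at (8.6, 10.0) in frame 1 and (8.0, 10.6) in frame 2.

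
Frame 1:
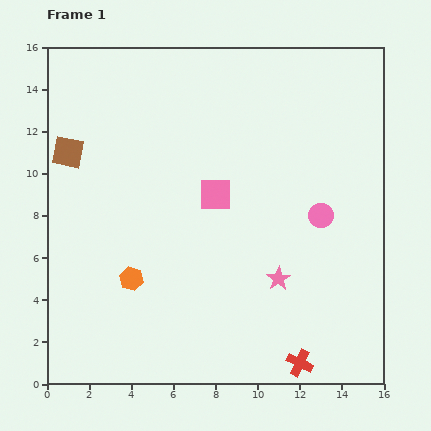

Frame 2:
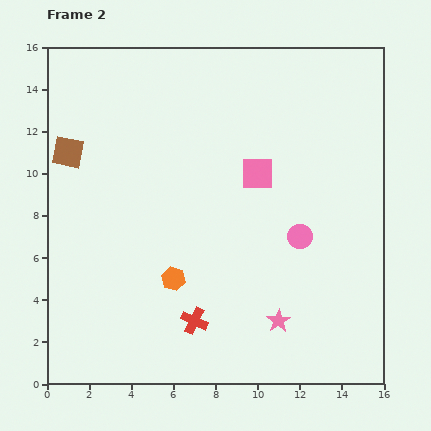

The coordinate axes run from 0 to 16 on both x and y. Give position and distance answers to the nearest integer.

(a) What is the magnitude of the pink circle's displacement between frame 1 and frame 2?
1

The pink circle moved from (13, 8) to (12, 7), a distance of √(1² + 1²) ≈ 1.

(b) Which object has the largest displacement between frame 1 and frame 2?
the red cross

(moved 5; next 2)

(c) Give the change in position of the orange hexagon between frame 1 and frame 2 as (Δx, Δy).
(2, 0)

The orange hexagon was at (4, 5) in frame 1 and (6, 5) in frame 2.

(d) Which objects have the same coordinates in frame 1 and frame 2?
the brown square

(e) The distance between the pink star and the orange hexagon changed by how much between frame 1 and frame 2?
-2

Distance in frame 1: 7. Distance in frame 2: 5.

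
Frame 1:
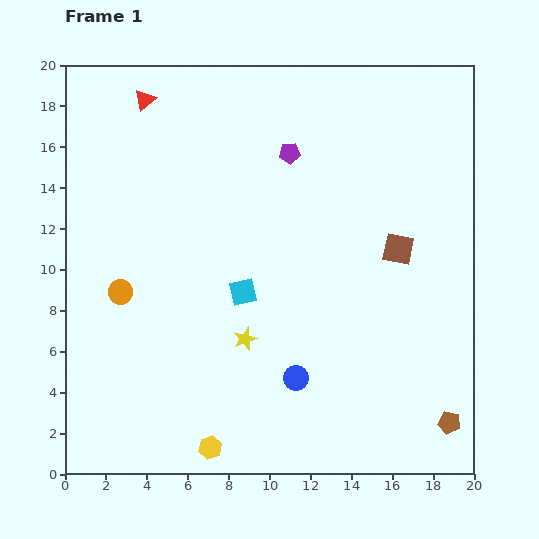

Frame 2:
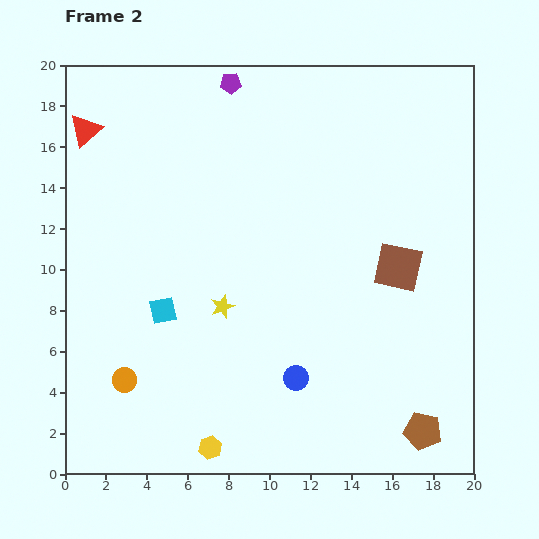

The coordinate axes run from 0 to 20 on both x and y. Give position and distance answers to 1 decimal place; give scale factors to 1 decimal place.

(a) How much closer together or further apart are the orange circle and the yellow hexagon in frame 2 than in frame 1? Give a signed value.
-3.5

Distance in frame 1: 8.8. Distance in frame 2: 5.3.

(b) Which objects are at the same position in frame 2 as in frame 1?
the blue circle, the yellow hexagon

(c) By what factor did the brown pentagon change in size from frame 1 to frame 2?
1.7×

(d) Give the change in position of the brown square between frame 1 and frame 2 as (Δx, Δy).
(0.0, -0.9)

The brown square was at (16.3, 11.0) in frame 1 and (16.3, 10.1) in frame 2.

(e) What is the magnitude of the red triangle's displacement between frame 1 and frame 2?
3.3

The red triangle moved from (3.9, 18.3) to (1.0, 16.8), a distance of √(2.9² + 1.5²) ≈ 3.3.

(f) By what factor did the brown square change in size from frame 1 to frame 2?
1.5×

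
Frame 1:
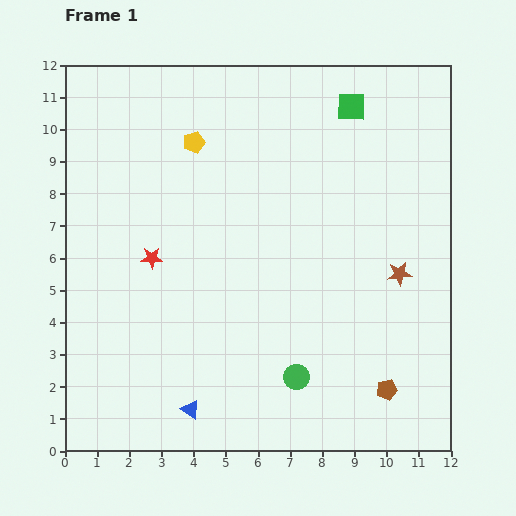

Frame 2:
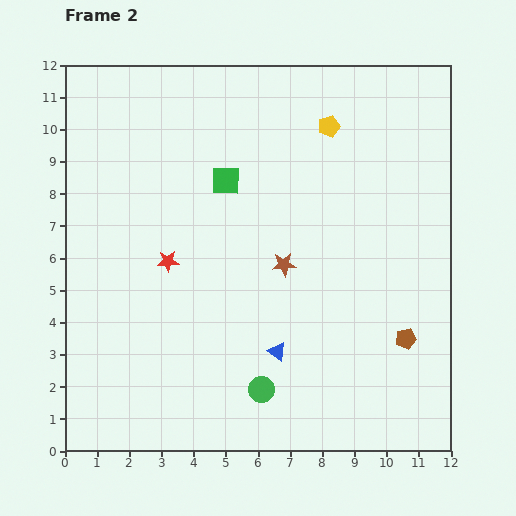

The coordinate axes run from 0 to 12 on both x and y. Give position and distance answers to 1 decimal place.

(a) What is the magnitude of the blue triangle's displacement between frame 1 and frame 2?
3.2

The blue triangle moved from (3.9, 1.3) to (6.6, 3.1), a distance of √(2.7² + 1.8²) ≈ 3.2.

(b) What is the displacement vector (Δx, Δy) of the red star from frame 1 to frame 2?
(0.5, -0.1)

The red star was at (2.7, 6.0) in frame 1 and (3.2, 5.9) in frame 2.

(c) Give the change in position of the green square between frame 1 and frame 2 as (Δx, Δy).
(-3.9, -2.3)

The green square was at (8.9, 10.7) in frame 1 and (5.0, 8.4) in frame 2.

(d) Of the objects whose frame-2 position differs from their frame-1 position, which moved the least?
the red star

(moved 0.5)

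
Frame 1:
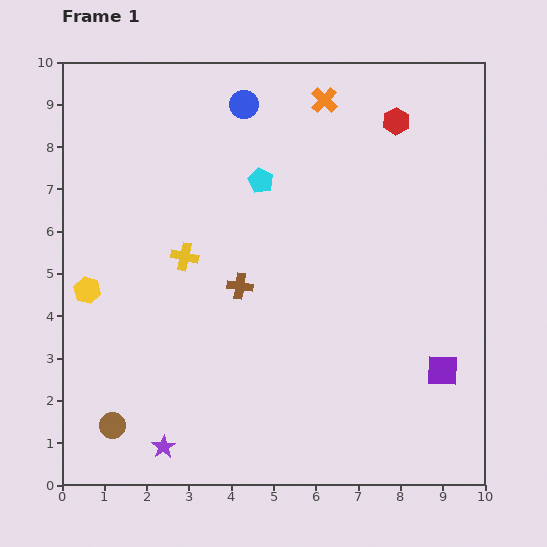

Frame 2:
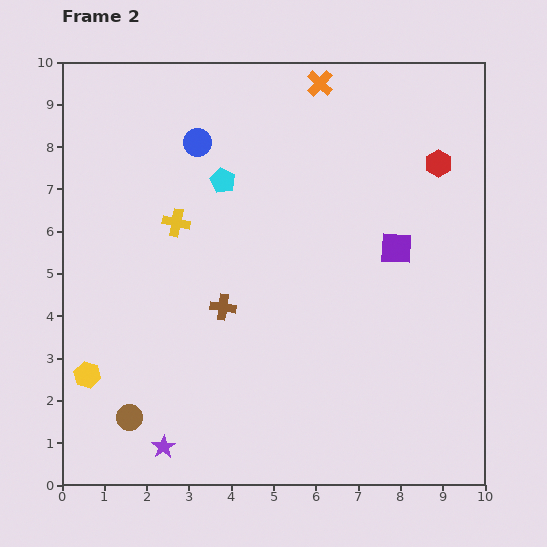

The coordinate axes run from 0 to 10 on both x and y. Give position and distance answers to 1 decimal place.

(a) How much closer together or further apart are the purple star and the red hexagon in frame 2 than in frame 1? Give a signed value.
-0.2

Distance in frame 1: 9.5. Distance in frame 2: 9.3.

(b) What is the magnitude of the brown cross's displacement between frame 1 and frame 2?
0.6

The brown cross moved from (4.2, 4.7) to (3.8, 4.2), a distance of √(0.4² + 0.5²) ≈ 0.6.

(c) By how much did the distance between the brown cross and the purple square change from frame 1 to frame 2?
-0.9

Distance in frame 1: 5.2. Distance in frame 2: 4.3.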